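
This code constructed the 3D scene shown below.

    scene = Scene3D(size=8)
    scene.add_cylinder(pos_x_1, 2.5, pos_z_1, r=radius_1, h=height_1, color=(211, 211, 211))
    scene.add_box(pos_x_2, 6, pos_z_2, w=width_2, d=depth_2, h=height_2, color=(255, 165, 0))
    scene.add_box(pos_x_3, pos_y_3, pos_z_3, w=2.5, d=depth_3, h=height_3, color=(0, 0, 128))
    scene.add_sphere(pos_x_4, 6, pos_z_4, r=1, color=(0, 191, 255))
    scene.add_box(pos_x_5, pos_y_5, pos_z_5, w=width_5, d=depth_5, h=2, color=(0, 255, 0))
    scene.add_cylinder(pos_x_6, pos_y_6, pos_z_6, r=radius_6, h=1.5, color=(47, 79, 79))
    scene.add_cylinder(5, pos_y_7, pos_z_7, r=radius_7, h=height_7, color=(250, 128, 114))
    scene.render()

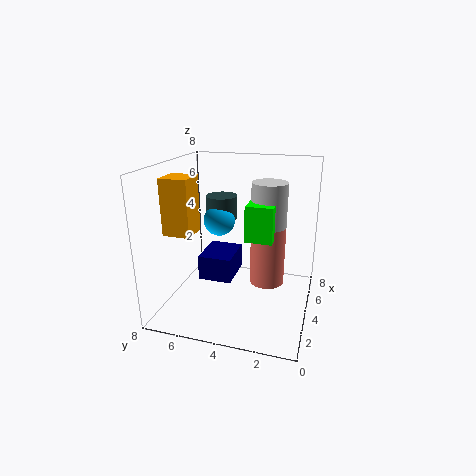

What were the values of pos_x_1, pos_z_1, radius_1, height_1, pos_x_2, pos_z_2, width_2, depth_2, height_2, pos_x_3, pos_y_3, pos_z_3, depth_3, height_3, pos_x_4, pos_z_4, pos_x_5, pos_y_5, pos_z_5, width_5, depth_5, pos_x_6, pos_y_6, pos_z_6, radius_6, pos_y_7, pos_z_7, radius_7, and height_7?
pos_x_1 = 5; pos_z_1 = 4.5; radius_1 = 1; height_1 = 2.5; pos_x_2 = 2; pos_z_2 = 4.5; width_2 = 1.5; depth_2 = 1.5; height_2 = 3; pos_x_3 = 4; pos_y_3 = 4.5; pos_z_3 = 1; depth_3 = 2; height_3 = 1.5; pos_x_4 = 6.5; pos_z_4 = 4; pos_x_5 = 3.5; pos_y_5 = 2; pos_z_5 = 4; width_5 = 2; depth_5 = 1.5; pos_x_6 = 7; pos_y_6 = 6; pos_z_6 = 4; radius_6 = 1; pos_y_7 = 2.5; pos_z_7 = 1; radius_7 = 1; height_7 = 3.5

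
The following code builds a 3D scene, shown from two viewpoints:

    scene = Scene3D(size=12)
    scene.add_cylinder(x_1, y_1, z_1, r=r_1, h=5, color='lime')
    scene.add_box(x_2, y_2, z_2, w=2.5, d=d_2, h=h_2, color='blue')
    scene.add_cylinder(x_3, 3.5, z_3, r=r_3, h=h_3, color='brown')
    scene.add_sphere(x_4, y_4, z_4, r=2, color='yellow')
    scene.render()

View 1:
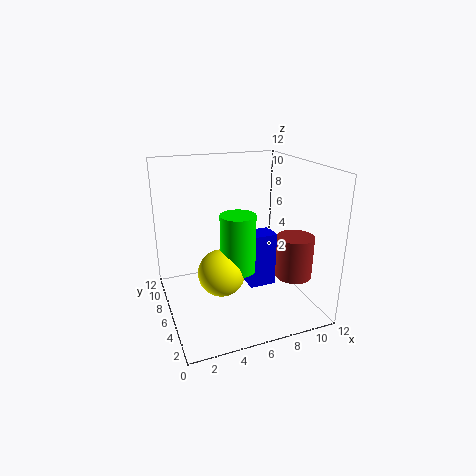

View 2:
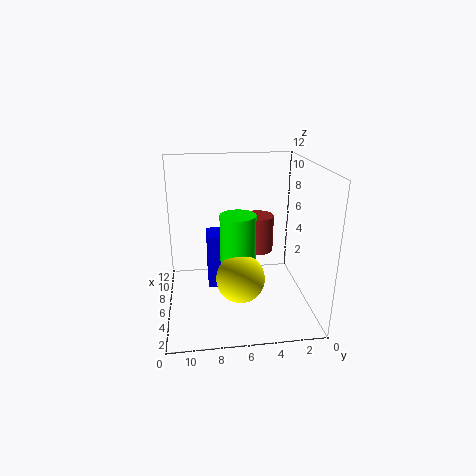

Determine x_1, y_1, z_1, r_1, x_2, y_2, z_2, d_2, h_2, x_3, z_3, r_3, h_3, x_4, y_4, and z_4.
x_1 = 6; y_1 = 6; z_1 = 3; r_1 = 1.5; x_2 = 7.5; y_2 = 6.5; z_2 = 0.5; d_2 = 2; h_2 = 5; x_3 = 10; z_3 = 3; r_3 = 1.5; h_3 = 3.5; x_4 = 4.5; y_4 = 6; z_4 = 3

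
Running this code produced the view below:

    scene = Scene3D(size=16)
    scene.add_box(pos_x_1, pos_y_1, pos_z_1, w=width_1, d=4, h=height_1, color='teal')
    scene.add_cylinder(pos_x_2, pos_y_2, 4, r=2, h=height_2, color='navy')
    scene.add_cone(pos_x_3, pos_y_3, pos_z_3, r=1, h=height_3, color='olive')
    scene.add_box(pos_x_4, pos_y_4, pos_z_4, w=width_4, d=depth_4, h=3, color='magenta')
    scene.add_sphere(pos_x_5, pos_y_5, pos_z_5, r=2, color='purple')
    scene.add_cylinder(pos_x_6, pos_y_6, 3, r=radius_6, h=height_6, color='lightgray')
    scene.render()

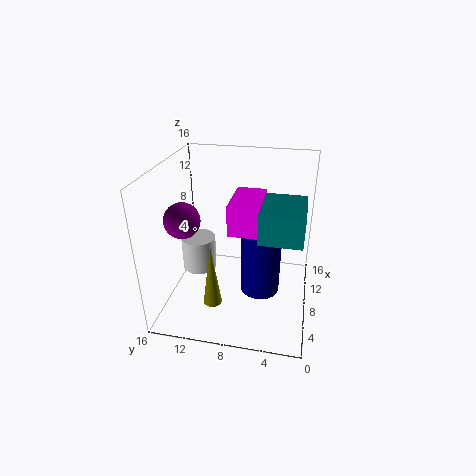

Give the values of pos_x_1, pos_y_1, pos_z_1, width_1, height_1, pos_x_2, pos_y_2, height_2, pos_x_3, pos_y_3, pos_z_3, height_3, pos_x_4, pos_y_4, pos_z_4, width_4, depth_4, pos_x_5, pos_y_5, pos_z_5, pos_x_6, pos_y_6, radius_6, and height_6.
pos_x_1 = 2, pos_y_1 = 1, pos_z_1 = 11, width_1 = 5, height_1 = 3, pos_x_2 = 5, pos_y_2 = 5, height_2 = 7, pos_x_3 = 4, pos_y_3 = 10, pos_z_3 = 2, height_3 = 7, pos_x_4 = 3, pos_y_4 = 5, pos_z_4 = 11, width_4 = 5, depth_4 = 3, pos_x_5 = 7, pos_y_5 = 14, pos_z_5 = 10, pos_x_6 = 9, pos_y_6 = 13, radius_6 = 2, height_6 = 4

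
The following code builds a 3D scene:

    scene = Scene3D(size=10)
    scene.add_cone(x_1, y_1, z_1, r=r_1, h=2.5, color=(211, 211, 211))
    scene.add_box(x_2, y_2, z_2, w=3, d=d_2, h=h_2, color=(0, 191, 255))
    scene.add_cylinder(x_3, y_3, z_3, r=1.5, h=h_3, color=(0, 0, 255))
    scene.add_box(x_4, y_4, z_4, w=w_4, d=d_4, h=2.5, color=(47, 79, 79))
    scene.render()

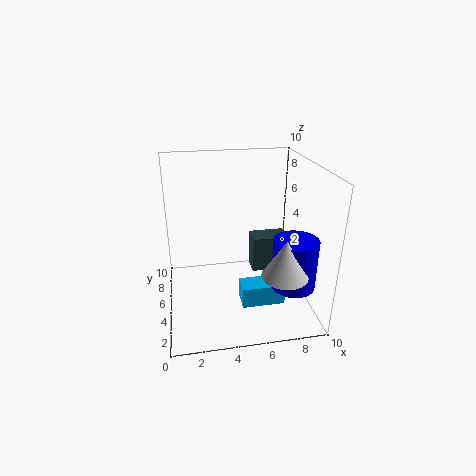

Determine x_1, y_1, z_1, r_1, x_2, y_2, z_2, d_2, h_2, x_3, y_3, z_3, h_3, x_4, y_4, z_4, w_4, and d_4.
x_1 = 7.5; y_1 = 2; z_1 = 3.5; r_1 = 1.5; x_2 = 5; y_2 = 3; z_2 = 0.5; d_2 = 1.5; h_2 = 1.5; x_3 = 8.5; y_3 = 3; z_3 = 2; h_3 = 3.5; x_4 = 6; y_4 = 4.5; z_4 = 2.5; w_4 = 2.5; d_4 = 1.5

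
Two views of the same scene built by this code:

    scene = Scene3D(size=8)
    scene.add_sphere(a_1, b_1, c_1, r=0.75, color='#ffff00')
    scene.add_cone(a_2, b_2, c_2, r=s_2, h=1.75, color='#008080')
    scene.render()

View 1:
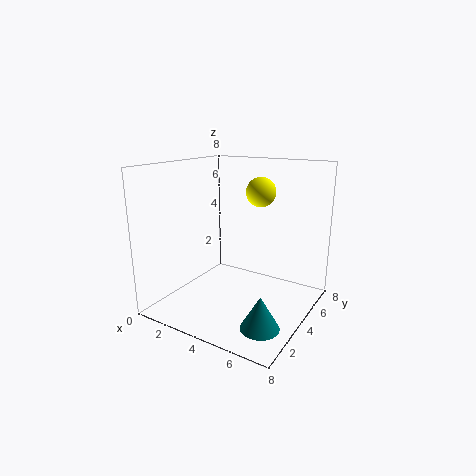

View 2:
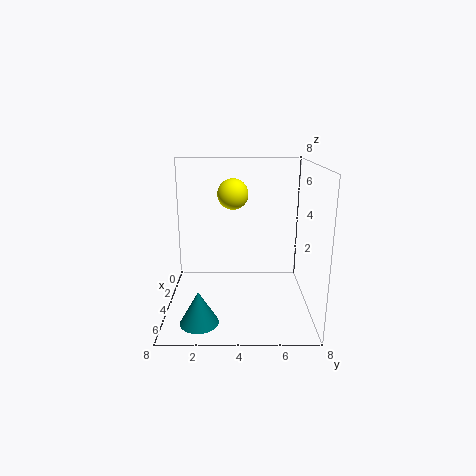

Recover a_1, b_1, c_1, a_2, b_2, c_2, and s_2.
a_1 = 5.5, b_1 = 3.75, c_1 = 6.75, a_2 = 6.5, b_2 = 2, c_2 = 0.25, s_2 = 1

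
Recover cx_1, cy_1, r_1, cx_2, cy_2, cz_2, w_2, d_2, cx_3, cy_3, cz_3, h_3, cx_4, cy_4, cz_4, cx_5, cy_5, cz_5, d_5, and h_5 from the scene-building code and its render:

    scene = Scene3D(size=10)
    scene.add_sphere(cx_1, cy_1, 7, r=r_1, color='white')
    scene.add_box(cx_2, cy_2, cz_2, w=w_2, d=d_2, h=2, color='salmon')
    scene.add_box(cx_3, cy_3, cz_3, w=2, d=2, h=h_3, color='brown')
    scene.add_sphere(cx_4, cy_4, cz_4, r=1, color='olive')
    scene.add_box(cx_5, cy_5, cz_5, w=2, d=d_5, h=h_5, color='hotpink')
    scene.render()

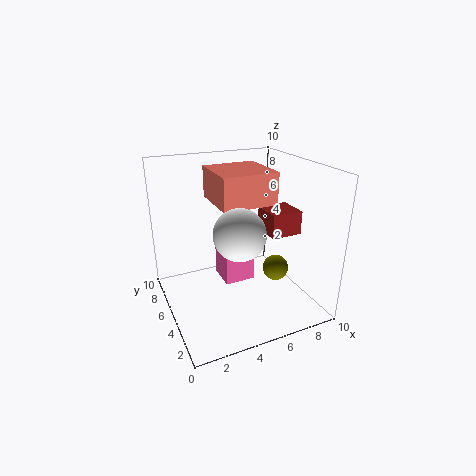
cx_1 = 3.5
cy_1 = 1.5
r_1 = 1.5
cx_2 = 3
cy_2 = 2.5
cz_2 = 8
w_2 = 3.5
d_2 = 3.5
cx_3 = 6
cy_3 = 2
cz_3 = 6
h_3 = 1.5
cx_4 = 8.5
cy_4 = 5.5
cz_4 = 1.5
cx_5 = 3.5
cy_5 = 3.5
cz_5 = 2.5
d_5 = 2
h_5 = 3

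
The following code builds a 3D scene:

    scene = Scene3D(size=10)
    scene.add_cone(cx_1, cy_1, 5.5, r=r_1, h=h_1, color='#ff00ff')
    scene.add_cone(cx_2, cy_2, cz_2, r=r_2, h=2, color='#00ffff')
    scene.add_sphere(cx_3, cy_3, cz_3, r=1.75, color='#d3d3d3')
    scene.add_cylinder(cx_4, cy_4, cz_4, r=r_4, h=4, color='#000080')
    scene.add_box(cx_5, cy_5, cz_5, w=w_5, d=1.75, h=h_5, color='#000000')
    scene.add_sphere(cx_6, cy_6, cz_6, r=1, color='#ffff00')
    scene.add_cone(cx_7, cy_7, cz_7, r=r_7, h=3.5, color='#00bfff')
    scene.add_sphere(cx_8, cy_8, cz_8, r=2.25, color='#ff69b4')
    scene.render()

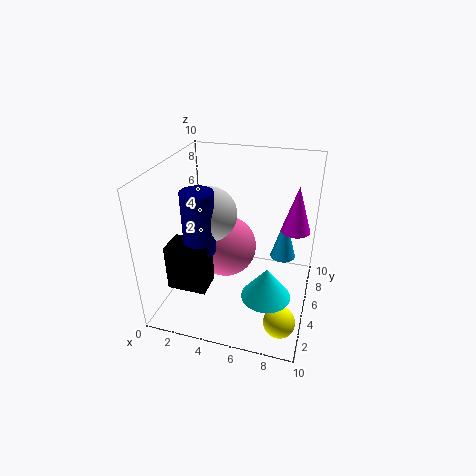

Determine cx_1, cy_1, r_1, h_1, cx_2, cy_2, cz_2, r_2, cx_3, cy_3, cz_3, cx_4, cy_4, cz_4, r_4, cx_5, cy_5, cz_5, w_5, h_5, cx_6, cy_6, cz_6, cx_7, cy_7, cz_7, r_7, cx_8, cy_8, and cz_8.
cx_1 = 8.75
cy_1 = 6.25
r_1 = 1
h_1 = 3.25
cx_2 = 7.75
cy_2 = 1.75
cz_2 = 3.25
r_2 = 1.5
cx_3 = 3.5
cy_3 = 3.75
cz_3 = 7.25
cx_4 = 3.25
cy_4 = 2.5
cz_4 = 5.25
r_4 = 1
cx_5 = 1.5
cy_5 = 1
cz_5 = 3
w_5 = 2.5
h_5 = 3
cx_6 = 8.75
cy_6 = 1.5
cz_6 = 1.5
cx_7 = 7.75
cy_7 = 8.5
cz_7 = 1.75
r_7 = 1
cx_8 = 3.75
cy_8 = 6
cz_8 = 3.5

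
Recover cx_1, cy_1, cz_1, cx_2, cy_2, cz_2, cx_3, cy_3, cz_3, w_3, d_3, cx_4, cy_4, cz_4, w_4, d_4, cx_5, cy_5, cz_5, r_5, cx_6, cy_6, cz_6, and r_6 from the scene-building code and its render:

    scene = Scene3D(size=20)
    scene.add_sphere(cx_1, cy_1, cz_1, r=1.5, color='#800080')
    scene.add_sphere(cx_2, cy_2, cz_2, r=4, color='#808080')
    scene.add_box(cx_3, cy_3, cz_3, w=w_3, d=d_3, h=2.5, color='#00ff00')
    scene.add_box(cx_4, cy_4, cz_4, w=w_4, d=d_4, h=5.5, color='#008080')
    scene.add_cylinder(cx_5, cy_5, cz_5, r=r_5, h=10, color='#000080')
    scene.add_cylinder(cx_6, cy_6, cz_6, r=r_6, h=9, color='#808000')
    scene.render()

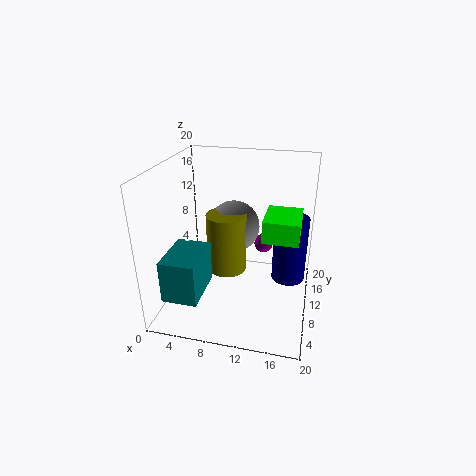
cx_1 = 12.5; cy_1 = 17.5; cz_1 = 5.5; cx_2 = 8; cy_2 = 15.5; cz_2 = 9; cx_3 = 14.5; cy_3 = 2; cz_3 = 14; w_3 = 4; d_3 = 5; cx_4 = 2.5; cy_4 = 0.5; cz_4 = 5; w_4 = 4.5; d_4 = 6.5; cx_5 = 17; cy_5 = 14; cz_5 = 2; r_5 = 2.5; cx_6 = 7.5; cy_6 = 13; cz_6 = 3; r_6 = 3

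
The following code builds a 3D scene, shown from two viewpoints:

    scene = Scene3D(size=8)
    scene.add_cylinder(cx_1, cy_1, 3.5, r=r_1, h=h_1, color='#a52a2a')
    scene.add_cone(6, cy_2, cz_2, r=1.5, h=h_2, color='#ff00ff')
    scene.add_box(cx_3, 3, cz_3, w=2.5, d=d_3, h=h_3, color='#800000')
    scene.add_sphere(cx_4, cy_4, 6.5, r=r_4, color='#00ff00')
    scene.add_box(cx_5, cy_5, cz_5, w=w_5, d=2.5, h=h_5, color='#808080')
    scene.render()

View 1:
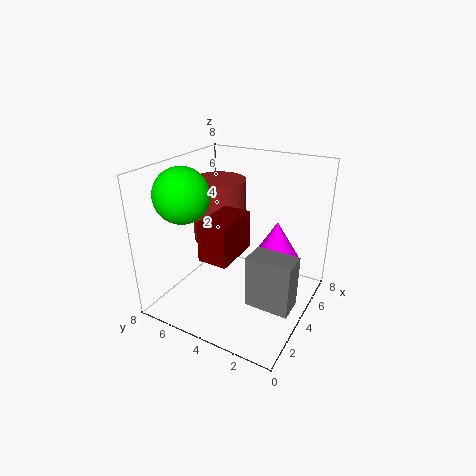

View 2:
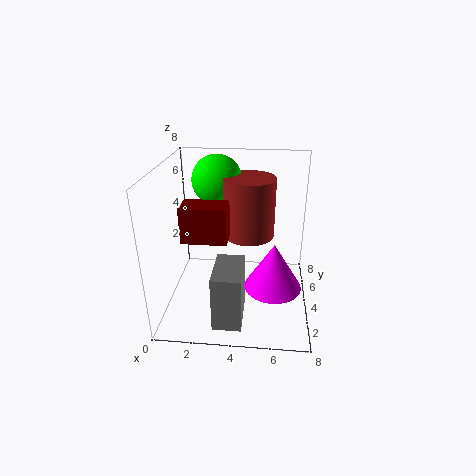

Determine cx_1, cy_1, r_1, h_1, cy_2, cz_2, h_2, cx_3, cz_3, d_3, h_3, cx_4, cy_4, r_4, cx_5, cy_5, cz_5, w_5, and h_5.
cx_1 = 4.5
cy_1 = 5.5
r_1 = 1.5
h_1 = 3.5
cy_2 = 2.5
cz_2 = 2
h_2 = 2.5
cx_3 = 1
cz_3 = 4
d_3 = 1.5
h_3 = 2
cx_4 = 2.5
cy_4 = 6.5
r_4 = 1.5
cx_5 = 3
cy_5 = 0.5
cz_5 = 0.5
w_5 = 1.5
h_5 = 3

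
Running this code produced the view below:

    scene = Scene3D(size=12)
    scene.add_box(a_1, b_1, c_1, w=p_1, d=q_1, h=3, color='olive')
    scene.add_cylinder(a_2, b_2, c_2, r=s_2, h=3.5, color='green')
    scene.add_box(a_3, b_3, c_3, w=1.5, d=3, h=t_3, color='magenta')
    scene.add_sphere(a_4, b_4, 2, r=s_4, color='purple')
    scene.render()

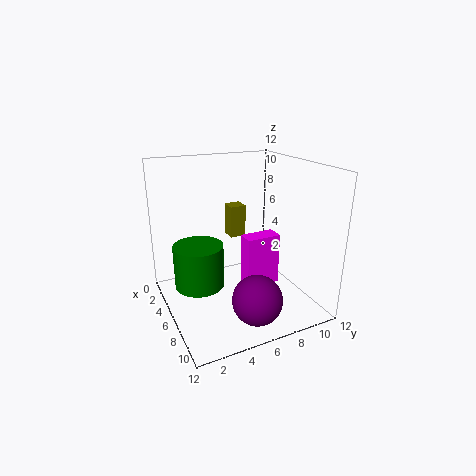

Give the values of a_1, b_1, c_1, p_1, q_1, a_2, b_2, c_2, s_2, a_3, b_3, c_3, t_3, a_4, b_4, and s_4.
a_1 = 1; b_1 = 7; c_1 = 4.5; p_1 = 1.5; q_1 = 1.5; a_2 = 6; b_2 = 2.5; c_2 = 2.5; s_2 = 2; a_3 = 5.5; b_3 = 6.5; c_3 = 1.5; t_3 = 4.5; a_4 = 9.5; b_4 = 6; s_4 = 2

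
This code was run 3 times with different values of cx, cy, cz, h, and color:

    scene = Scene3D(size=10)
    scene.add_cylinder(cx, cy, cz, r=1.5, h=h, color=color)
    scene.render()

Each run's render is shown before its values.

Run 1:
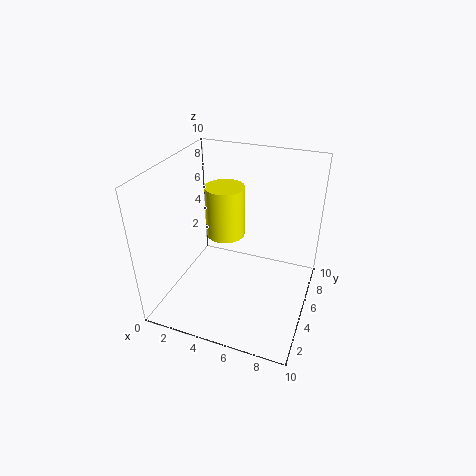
cx = 3, cy = 7.5, cz = 3.5, h = 4, color = 'yellow'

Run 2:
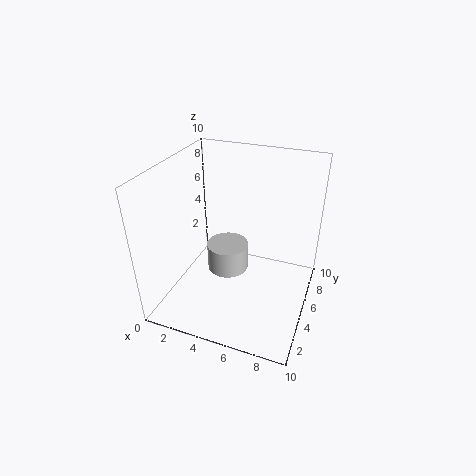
cx = 4, cy = 5.5, cz = 2, h = 2, color = 'lightgray'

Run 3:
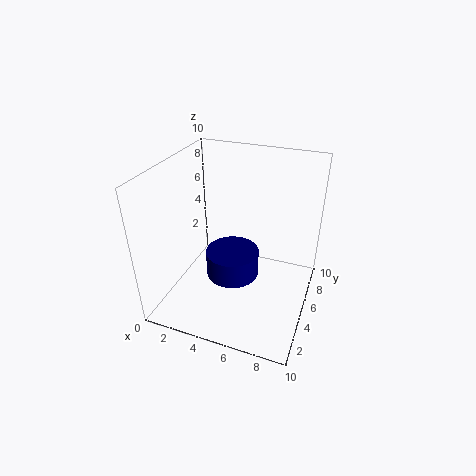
cx = 6, cy = 1.5, cz = 5, h = 1.5, color = 'navy'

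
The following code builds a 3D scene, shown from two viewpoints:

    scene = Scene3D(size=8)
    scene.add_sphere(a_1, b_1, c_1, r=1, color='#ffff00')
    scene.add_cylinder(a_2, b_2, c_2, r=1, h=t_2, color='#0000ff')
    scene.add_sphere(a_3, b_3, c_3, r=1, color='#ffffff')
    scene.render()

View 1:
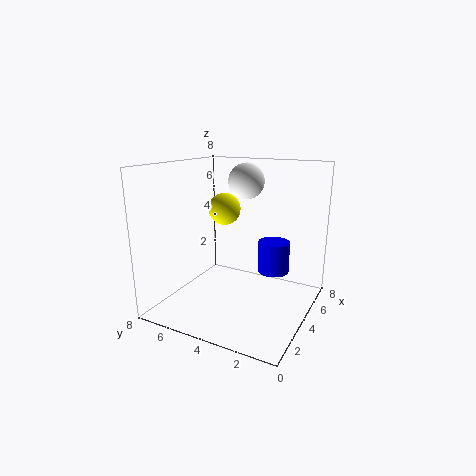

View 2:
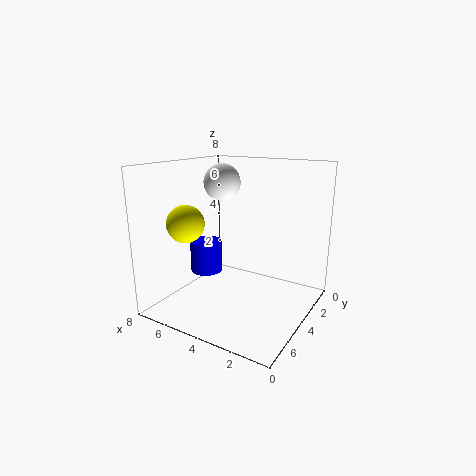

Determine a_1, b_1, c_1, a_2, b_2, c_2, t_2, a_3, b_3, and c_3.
a_1 = 6
b_1 = 6
c_1 = 5
a_2 = 7
b_2 = 3
c_2 = 1
t_2 = 2
a_3 = 5
b_3 = 4
c_3 = 7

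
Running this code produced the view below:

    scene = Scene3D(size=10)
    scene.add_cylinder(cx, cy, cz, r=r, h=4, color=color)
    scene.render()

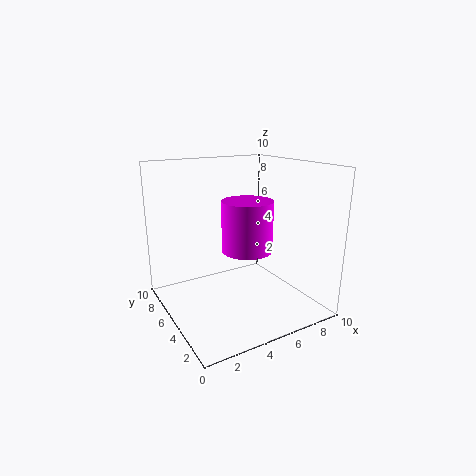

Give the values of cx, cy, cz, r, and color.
cx = 7; cy = 7; cz = 3; r = 2; color = 'magenta'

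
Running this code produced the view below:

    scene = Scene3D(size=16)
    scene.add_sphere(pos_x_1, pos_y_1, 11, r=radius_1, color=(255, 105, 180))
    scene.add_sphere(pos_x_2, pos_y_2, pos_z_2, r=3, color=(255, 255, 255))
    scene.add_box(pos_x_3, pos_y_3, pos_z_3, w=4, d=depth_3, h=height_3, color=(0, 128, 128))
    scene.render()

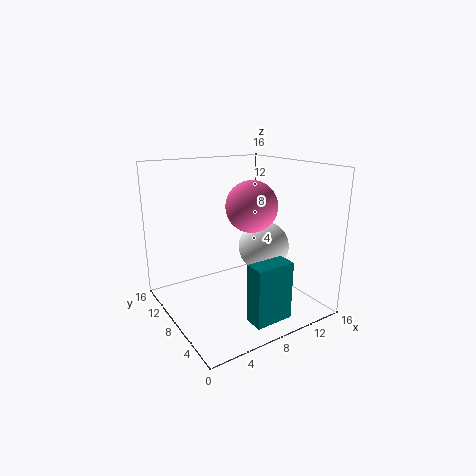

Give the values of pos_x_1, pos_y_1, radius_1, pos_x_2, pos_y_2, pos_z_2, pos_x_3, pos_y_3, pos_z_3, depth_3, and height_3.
pos_x_1 = 10.5, pos_y_1 = 9, radius_1 = 3, pos_x_2 = 12, pos_y_2 = 8.5, pos_z_2 = 6, pos_x_3 = 5.5, pos_y_3 = 0.5, pos_z_3 = 1.5, depth_3 = 2, height_3 = 6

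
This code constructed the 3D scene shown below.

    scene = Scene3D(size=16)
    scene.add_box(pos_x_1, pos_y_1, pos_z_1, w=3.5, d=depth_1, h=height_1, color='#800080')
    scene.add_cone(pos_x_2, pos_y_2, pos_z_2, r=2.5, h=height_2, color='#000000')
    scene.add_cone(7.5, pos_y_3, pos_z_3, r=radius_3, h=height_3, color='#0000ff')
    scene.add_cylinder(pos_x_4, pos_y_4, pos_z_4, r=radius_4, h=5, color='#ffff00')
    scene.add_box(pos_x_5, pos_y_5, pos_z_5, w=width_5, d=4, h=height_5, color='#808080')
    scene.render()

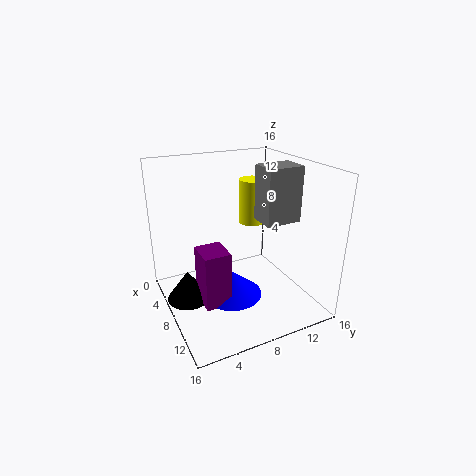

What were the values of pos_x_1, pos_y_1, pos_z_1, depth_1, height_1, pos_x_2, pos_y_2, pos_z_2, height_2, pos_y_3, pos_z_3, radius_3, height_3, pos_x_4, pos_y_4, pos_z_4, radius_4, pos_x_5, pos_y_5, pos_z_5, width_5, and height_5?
pos_x_1 = 6
pos_y_1 = 3.5
pos_z_1 = 0.5
depth_1 = 3
height_1 = 6.5
pos_x_2 = 6
pos_y_2 = 2.5
pos_z_2 = 0.5
height_2 = 3.5
pos_y_3 = 7.5
pos_z_3 = 0.5
radius_3 = 3.5
height_3 = 3
pos_x_4 = 6.5
pos_y_4 = 10.5
pos_z_4 = 9
radius_4 = 1.5
pos_x_5 = 8
pos_y_5 = 10
pos_z_5 = 10
width_5 = 3
height_5 = 6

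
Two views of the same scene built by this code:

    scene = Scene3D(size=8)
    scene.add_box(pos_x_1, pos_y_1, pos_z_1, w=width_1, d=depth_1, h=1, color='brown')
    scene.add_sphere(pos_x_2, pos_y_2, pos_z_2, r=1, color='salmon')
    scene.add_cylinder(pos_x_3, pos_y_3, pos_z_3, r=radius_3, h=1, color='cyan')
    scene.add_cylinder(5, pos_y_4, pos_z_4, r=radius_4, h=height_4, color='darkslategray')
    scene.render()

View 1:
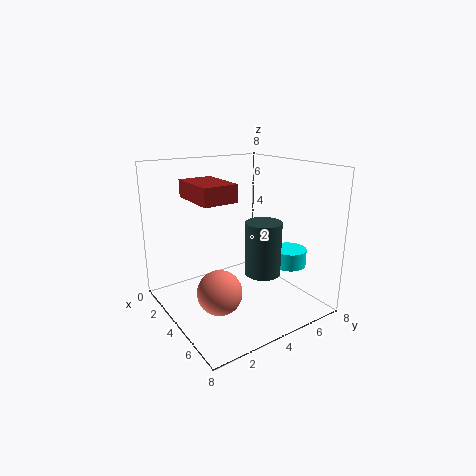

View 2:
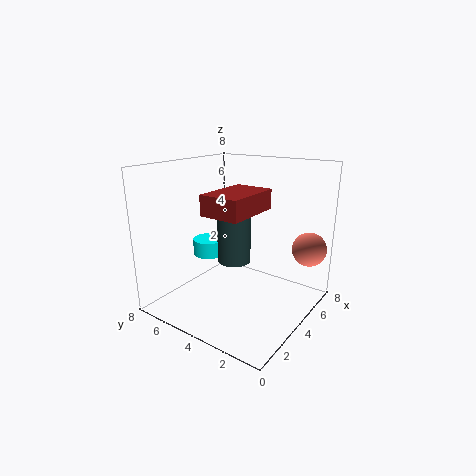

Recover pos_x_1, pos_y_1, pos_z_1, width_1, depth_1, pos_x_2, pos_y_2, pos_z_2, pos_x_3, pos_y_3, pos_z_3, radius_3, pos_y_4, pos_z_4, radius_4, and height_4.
pos_x_1 = 1
pos_y_1 = 2
pos_z_1 = 6
width_1 = 3
depth_1 = 2
pos_x_2 = 7
pos_y_2 = 1
pos_z_2 = 3
pos_x_3 = 5
pos_y_3 = 7
pos_z_3 = 2
radius_3 = 1
pos_y_4 = 5
pos_z_4 = 2
radius_4 = 1
height_4 = 3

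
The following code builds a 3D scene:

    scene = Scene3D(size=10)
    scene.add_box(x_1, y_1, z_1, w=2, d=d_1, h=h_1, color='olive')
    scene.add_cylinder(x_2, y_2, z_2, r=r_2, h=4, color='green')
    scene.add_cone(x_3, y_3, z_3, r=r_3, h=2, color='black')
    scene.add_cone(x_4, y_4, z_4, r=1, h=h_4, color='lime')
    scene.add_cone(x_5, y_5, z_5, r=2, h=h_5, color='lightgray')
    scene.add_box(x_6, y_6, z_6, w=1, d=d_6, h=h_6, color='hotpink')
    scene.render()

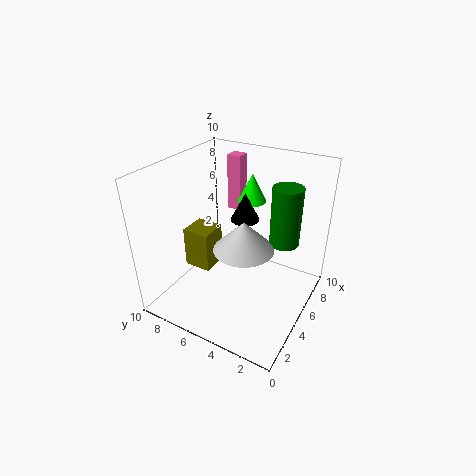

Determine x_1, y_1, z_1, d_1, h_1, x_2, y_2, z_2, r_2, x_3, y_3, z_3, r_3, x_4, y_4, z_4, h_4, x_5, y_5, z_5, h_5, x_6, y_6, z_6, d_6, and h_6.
x_1 = 4
y_1 = 7
z_1 = 2
d_1 = 2
h_1 = 3
x_2 = 6
y_2 = 2
z_2 = 5
r_2 = 1
x_3 = 6
y_3 = 5
z_3 = 6
r_3 = 1
x_4 = 7
y_4 = 5
z_4 = 7
h_4 = 2
x_5 = 4
y_5 = 4
z_5 = 5
h_5 = 2
x_6 = 7
y_6 = 6
z_6 = 6
d_6 = 1
h_6 = 4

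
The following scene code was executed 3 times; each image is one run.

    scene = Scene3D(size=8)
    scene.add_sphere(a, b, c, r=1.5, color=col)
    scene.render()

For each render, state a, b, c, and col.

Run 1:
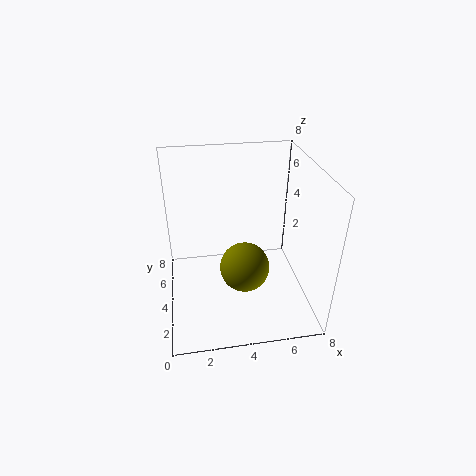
a = 4.5
b = 4.5
c = 1.5
col = 'olive'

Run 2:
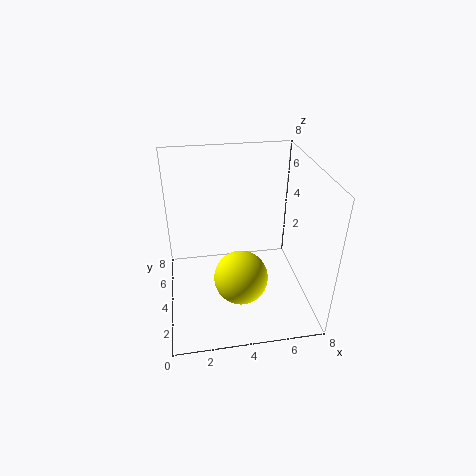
a = 4
b = 3
c = 2
col = 'yellow'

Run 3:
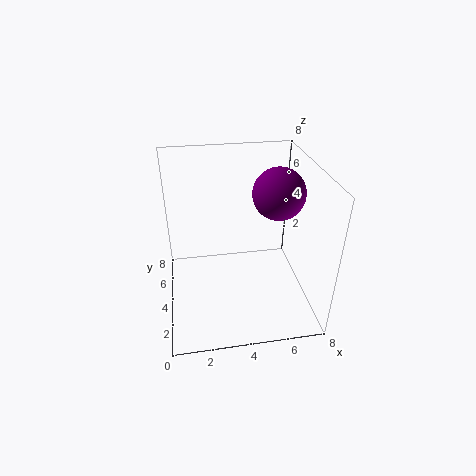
a = 6.5
b = 5
c = 6
col = 'purple'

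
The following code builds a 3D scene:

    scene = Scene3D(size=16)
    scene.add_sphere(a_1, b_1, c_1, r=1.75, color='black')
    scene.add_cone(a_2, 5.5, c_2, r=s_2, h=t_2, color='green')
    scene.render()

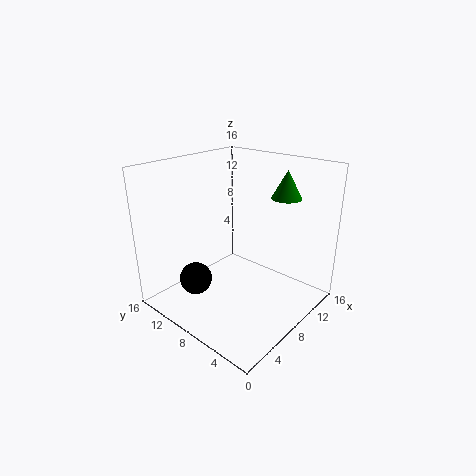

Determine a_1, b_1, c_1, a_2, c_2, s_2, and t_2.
a_1 = 3.5
b_1 = 10.25
c_1 = 4
a_2 = 13.5
c_2 = 11.75
s_2 = 1.75
t_2 = 3.25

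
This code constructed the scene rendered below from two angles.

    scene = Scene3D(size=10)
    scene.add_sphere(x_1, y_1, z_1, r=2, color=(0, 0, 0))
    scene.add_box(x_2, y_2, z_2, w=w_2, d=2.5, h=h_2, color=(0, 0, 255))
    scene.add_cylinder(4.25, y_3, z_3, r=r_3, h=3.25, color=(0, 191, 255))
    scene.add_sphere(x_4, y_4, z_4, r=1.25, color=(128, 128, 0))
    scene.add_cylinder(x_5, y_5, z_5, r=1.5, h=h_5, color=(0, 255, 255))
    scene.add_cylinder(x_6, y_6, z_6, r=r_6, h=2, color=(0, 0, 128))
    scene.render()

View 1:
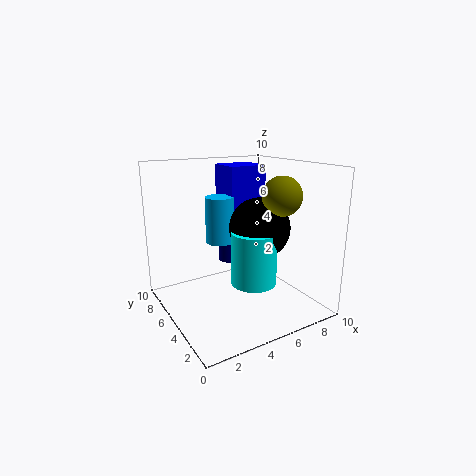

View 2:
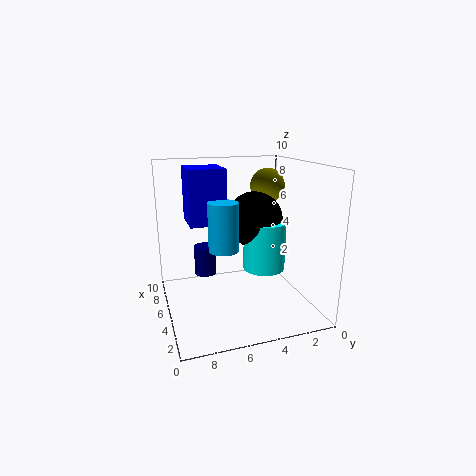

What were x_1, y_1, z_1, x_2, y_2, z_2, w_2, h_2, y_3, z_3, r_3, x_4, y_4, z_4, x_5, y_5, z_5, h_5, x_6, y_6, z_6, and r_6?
x_1 = 5.75
y_1 = 3.5
z_1 = 6
x_2 = 5
y_2 = 5.75
z_2 = 6
w_2 = 2.75
h_2 = 3.75
y_3 = 6.25
z_3 = 4.5
r_3 = 1
x_4 = 6.5
y_4 = 2.25
z_4 = 8.25
x_5 = 5
y_5 = 3
z_5 = 2.5
h_5 = 3.5
x_6 = 5.5
y_6 = 7.25
z_6 = 2.5
r_6 = 0.75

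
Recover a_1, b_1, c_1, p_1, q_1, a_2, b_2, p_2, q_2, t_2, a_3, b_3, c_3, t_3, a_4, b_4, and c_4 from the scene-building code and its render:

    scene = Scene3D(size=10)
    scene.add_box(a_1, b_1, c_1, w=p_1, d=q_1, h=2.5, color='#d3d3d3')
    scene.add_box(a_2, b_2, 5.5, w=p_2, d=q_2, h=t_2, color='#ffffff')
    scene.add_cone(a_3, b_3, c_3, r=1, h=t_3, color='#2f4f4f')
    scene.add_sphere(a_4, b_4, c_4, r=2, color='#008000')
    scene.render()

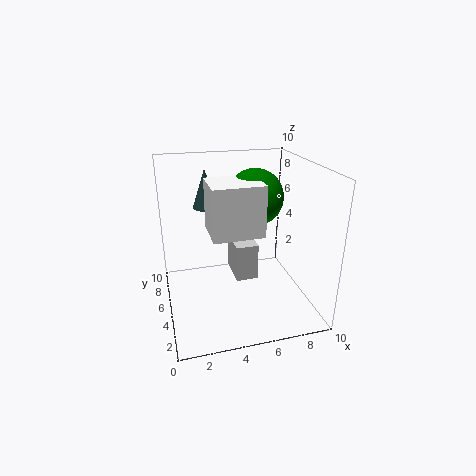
a_1 = 4.5; b_1 = 3.5; c_1 = 2.5; p_1 = 1.5; q_1 = 2.5; a_2 = 3; b_2 = 3.5; p_2 = 3.5; q_2 = 3; t_2 = 3.5; a_3 = 3.5; b_3 = 9; c_3 = 6; t_3 = 3; a_4 = 6.5; b_4 = 6; c_4 = 7.5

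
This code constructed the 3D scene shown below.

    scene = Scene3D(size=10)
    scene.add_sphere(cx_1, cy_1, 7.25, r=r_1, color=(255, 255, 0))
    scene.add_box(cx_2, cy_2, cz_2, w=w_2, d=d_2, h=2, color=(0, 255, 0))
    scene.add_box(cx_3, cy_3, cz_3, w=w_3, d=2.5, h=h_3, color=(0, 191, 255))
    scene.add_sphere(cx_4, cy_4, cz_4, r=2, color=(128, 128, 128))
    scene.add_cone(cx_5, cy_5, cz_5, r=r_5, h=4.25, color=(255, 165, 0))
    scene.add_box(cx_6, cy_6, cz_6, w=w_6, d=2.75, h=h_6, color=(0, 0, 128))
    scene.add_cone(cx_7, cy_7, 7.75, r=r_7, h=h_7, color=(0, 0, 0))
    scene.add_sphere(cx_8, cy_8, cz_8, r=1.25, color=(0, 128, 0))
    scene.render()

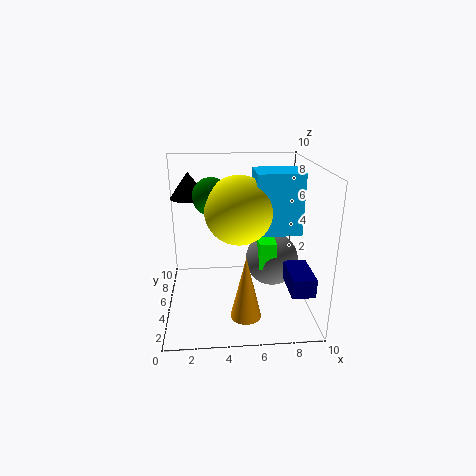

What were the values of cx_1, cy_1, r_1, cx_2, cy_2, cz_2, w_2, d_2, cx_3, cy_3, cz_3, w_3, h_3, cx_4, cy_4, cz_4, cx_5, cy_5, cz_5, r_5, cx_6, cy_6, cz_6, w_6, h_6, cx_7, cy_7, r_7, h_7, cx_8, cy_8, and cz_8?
cx_1 = 5; cy_1 = 4.25; r_1 = 2.25; cx_2 = 6.5; cy_2 = 4.75; cz_2 = 2.5; w_2 = 1.25; d_2 = 2; cx_3 = 6; cy_3 = 3.25; cz_3 = 5.75; w_3 = 3; h_3 = 4; cx_4 = 7.75; cy_4 = 6.5; cz_4 = 2.5; cx_5 = 5.25; cy_5 = 2; cz_5 = 0.75; r_5 = 1; cx_6 = 8; cy_6 = 1; cz_6 = 2.5; w_6 = 1.5; h_6 = 1.25; cx_7 = 1.75; cy_7 = 5.75; r_7 = 1.25; h_7 = 1.75; cx_8 = 3.25; cy_8 = 5; cz_8 = 8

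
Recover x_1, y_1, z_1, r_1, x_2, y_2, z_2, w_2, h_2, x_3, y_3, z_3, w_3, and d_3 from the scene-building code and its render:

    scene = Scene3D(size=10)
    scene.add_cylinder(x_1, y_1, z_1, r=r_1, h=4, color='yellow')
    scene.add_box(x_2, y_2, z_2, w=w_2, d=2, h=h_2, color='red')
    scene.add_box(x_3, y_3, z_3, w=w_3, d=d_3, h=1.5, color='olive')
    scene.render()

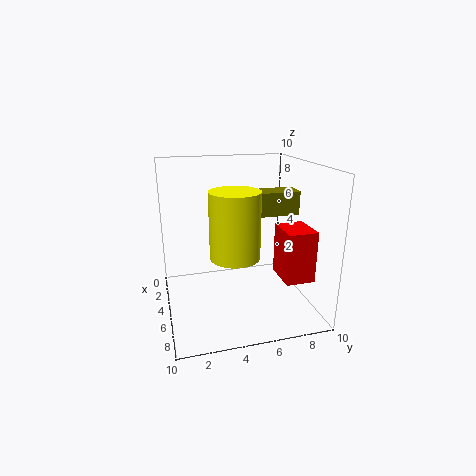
x_1 = 8, y_1 = 4, z_1 = 5, r_1 = 1.5, x_2 = 5.5, y_2 = 7.5, z_2 = 2.5, w_2 = 2.5, h_2 = 3.5, x_3 = 5.5, y_3 = 5.5, z_3 = 7, w_3 = 1.5, d_3 = 3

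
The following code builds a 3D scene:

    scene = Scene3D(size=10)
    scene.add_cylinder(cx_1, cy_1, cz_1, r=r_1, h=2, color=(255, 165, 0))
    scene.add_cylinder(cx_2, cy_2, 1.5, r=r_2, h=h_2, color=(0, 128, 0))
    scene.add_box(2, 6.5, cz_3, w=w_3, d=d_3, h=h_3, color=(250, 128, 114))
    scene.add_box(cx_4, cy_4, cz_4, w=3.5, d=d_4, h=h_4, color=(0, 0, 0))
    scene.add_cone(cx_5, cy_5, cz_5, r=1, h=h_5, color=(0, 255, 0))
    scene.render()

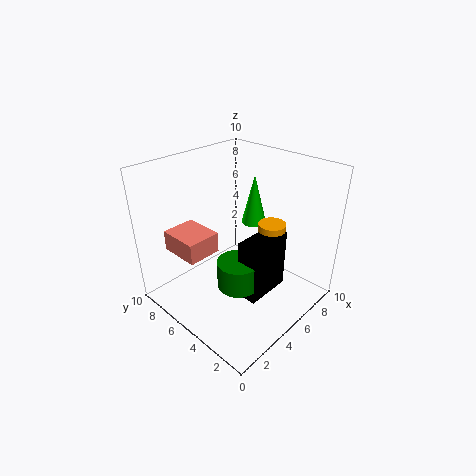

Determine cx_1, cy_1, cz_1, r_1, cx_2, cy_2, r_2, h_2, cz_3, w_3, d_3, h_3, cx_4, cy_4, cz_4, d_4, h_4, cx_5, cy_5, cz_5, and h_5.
cx_1 = 7.5
cy_1 = 4
cz_1 = 3.5
r_1 = 1
cx_2 = 4.5
cy_2 = 4.5
r_2 = 1.5
h_2 = 2
cz_3 = 3.5
w_3 = 2.5
d_3 = 3
h_3 = 1.5
cx_4 = 4.5
cy_4 = 3
cz_4 = 0.5
d_4 = 1.5
h_4 = 4.5
cx_5 = 9
cy_5 = 7
cz_5 = 4
h_5 = 4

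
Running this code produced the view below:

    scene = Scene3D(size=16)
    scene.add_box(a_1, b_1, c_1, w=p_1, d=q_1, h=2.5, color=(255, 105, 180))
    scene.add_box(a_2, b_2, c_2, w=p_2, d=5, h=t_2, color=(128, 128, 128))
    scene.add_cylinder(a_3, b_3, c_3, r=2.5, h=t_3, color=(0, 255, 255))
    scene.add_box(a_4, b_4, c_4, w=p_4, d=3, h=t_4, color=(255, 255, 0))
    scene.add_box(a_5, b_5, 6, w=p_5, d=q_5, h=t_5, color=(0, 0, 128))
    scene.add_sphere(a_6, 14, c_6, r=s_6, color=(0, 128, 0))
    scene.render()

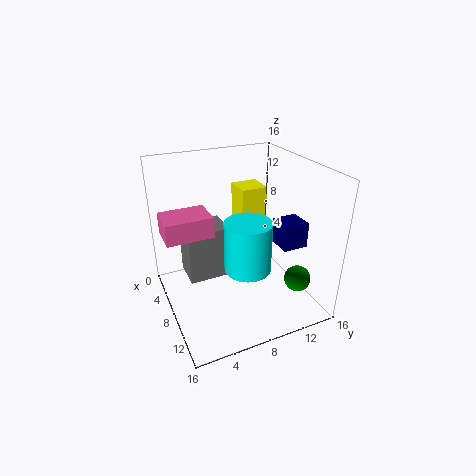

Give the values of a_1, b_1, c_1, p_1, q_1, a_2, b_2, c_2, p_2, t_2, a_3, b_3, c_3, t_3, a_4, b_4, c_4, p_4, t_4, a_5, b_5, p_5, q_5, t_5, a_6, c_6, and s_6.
a_1 = 2, b_1 = 0.5, c_1 = 7.5, p_1 = 4, q_1 = 5.5, a_2 = 1.5, b_2 = 3, c_2 = 1.5, p_2 = 4, t_2 = 6.5, a_3 = 10.5, b_3 = 8, c_3 = 5.5, t_3 = 5.5, a_4 = 4, b_4 = 9, c_4 = 6.5, p_4 = 3, t_4 = 6.5, a_5 = 7, b_5 = 13, p_5 = 3, q_5 = 3, t_5 = 3, a_6 = 11.5, c_6 = 3, s_6 = 1.5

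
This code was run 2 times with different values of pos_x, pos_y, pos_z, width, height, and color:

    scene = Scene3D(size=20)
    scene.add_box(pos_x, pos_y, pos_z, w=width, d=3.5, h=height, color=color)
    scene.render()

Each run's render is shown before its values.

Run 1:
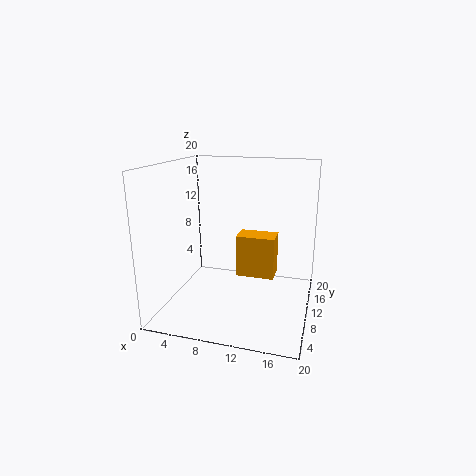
pos_x = 9.5; pos_y = 10.5; pos_z = 4; width = 5.5; height = 6; color = 'orange'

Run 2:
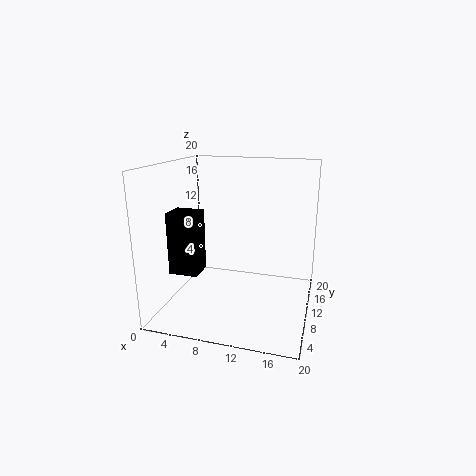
pos_x = 1.5; pos_y = 5.5; pos_z = 5.5; width = 4; height = 8.5; color = 'black'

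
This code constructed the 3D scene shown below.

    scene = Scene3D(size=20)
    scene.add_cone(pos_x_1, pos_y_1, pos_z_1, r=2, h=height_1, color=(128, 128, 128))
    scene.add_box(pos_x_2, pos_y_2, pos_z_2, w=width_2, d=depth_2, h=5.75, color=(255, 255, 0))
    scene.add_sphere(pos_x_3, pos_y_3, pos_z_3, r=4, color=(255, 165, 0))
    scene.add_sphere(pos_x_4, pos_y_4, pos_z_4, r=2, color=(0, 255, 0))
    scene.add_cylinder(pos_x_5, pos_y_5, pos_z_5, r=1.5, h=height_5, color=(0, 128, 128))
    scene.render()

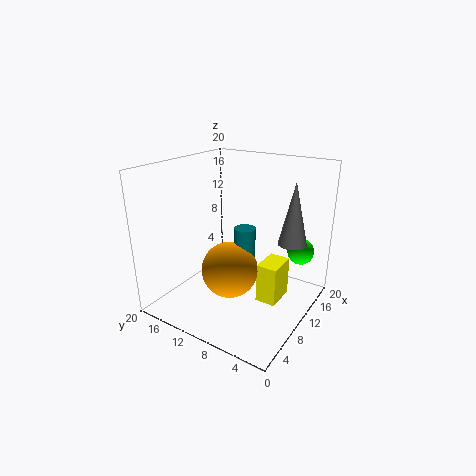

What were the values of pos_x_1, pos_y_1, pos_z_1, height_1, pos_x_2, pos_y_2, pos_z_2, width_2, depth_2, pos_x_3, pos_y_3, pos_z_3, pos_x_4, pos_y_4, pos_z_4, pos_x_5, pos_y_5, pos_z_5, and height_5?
pos_x_1 = 13.75
pos_y_1 = 3.5
pos_z_1 = 9.25
height_1 = 8.75
pos_x_2 = 10.5
pos_y_2 = 4.25
pos_z_2 = 0.5
width_2 = 4.5
depth_2 = 3
pos_x_3 = 9
pos_y_3 = 10.75
pos_z_3 = 5.25
pos_x_4 = 18
pos_y_4 = 3.75
pos_z_4 = 6.25
pos_x_5 = 11
pos_y_5 = 9.5
pos_z_5 = 5.75
height_5 = 5.5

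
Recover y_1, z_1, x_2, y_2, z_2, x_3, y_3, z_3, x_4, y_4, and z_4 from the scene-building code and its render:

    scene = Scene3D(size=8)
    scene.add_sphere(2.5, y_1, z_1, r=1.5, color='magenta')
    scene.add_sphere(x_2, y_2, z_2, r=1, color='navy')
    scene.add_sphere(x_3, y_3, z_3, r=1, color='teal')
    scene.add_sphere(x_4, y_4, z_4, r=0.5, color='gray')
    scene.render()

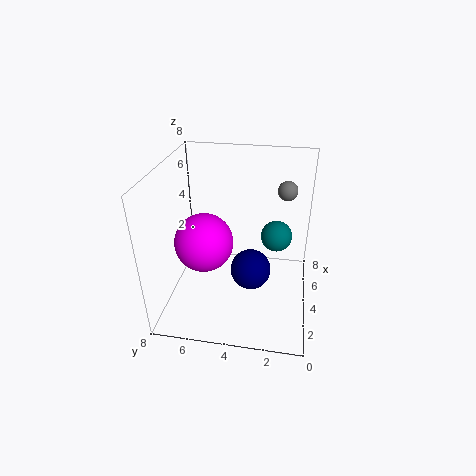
y_1 = 5.5, z_1 = 4.5, x_2 = 2, y_2 = 3, z_2 = 3.5, x_3 = 7, y_3 = 2, z_3 = 2.5, x_4 = 4, y_4 = 1.5, z_4 = 7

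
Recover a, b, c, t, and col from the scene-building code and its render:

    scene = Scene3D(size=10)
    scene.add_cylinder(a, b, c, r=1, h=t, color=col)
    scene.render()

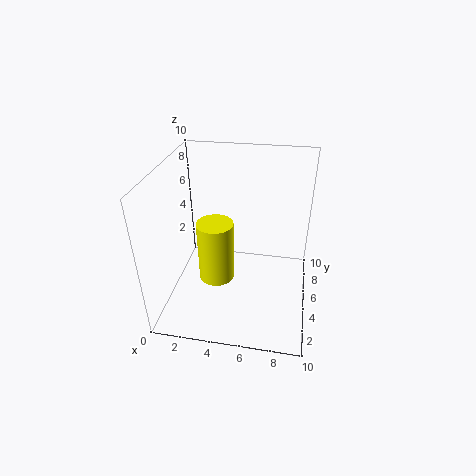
a = 4.5; b = 1; c = 5; t = 3.5; col = 'yellow'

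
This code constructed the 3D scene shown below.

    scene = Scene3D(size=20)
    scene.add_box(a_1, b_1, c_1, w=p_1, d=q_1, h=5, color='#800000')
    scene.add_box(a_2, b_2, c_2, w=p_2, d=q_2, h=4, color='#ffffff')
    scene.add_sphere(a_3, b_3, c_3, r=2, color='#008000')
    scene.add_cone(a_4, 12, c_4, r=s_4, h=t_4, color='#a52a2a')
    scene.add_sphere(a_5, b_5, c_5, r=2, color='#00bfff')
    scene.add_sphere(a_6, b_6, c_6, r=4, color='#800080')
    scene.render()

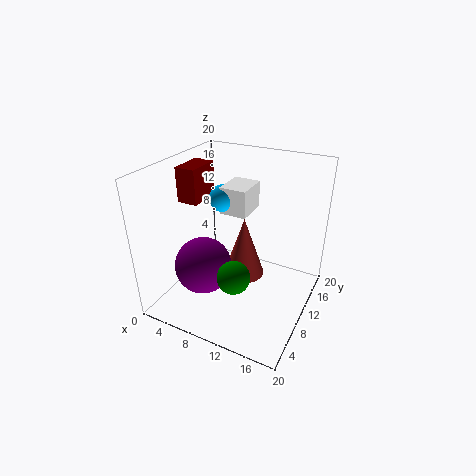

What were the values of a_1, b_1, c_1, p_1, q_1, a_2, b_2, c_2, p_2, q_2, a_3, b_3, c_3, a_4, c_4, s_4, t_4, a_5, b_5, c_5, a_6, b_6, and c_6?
a_1 = 1; b_1 = 9; c_1 = 14; p_1 = 3; q_1 = 5; a_2 = 6; b_2 = 12; c_2 = 12; p_2 = 4; q_2 = 5; a_3 = 13; b_3 = 3; c_3 = 9; a_4 = 10; c_4 = 3; s_4 = 3; t_4 = 9; a_5 = 6; b_5 = 13; c_5 = 14; a_6 = 6; b_6 = 7; c_6 = 6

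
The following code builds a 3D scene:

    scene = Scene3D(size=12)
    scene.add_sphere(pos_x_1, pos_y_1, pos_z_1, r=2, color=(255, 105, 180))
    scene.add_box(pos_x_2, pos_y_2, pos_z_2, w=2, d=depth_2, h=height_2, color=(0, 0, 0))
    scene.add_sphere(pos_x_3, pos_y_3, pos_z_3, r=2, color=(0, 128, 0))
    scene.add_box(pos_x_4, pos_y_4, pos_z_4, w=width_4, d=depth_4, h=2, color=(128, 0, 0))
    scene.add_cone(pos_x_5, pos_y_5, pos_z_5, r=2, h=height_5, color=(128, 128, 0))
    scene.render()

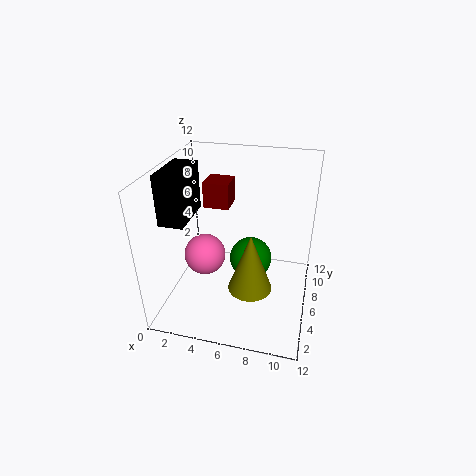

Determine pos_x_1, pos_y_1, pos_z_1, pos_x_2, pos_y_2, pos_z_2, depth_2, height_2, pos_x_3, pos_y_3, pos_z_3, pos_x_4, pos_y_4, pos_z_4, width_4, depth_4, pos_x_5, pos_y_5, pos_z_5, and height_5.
pos_x_1 = 2; pos_y_1 = 8.5; pos_z_1 = 2; pos_x_2 = 0.5; pos_y_2 = 3; pos_z_2 = 8; depth_2 = 4; height_2 = 4; pos_x_3 = 6.5; pos_y_3 = 9; pos_z_3 = 2; pos_x_4 = 3.5; pos_y_4 = 5; pos_z_4 = 9; width_4 = 2; depth_4 = 2; pos_x_5 = 7; pos_y_5 = 6.5; pos_z_5 = 0.5; height_5 = 5.5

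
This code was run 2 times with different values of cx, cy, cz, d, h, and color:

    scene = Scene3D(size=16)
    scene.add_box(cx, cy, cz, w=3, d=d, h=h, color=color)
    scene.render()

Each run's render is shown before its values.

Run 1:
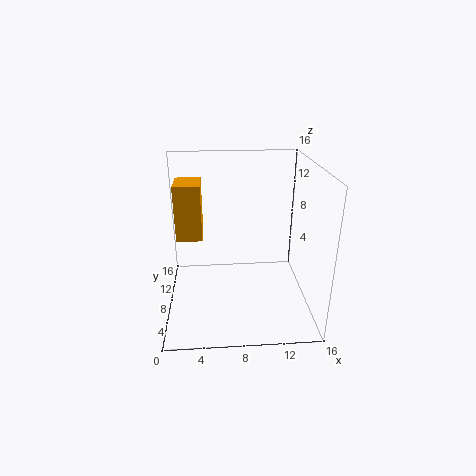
cx = 1, cy = 9.5, cz = 7, d = 4, h = 6.5, color = 'orange'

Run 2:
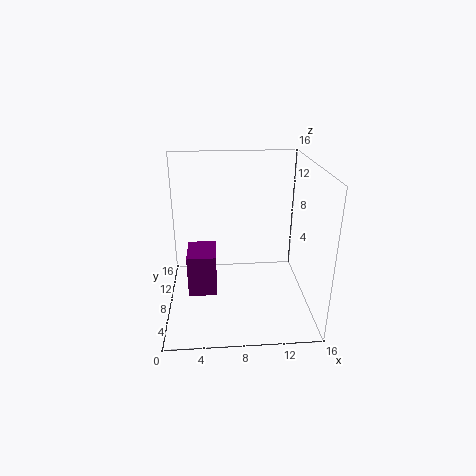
cx = 2.5, cy = 4.5, cz = 3, d = 4, h = 4.5, color = 'purple'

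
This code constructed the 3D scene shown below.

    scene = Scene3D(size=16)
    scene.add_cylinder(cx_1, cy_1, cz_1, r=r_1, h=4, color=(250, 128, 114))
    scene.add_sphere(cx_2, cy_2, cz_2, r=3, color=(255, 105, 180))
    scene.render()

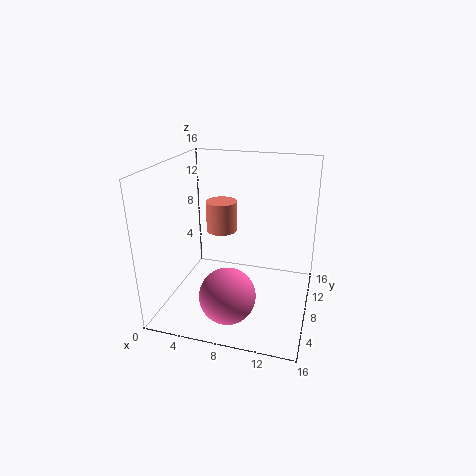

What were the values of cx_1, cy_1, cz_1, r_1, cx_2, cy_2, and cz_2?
cx_1 = 4, cy_1 = 14, cz_1 = 6, r_1 = 2, cx_2 = 8, cy_2 = 4, cz_2 = 3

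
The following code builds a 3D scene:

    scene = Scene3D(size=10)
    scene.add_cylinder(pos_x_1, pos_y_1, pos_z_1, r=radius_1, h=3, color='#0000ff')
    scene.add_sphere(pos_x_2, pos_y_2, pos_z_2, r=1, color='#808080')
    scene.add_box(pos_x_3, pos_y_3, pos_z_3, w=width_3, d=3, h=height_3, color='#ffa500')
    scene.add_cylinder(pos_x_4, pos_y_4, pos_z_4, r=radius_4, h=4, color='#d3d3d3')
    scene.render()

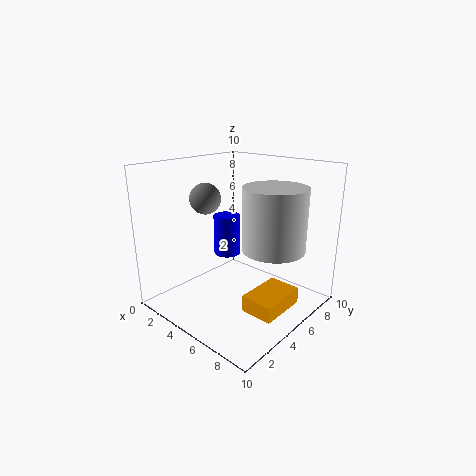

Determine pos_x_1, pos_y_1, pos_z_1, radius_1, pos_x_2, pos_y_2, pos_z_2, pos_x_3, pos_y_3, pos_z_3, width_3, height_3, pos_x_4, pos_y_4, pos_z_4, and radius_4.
pos_x_1 = 3
pos_y_1 = 6
pos_z_1 = 3
radius_1 = 1
pos_x_2 = 4
pos_y_2 = 3
pos_z_2 = 8
pos_x_3 = 8
pos_y_3 = 2
pos_z_3 = 2
width_3 = 2
height_3 = 1
pos_x_4 = 8
pos_y_4 = 5
pos_z_4 = 5
radius_4 = 2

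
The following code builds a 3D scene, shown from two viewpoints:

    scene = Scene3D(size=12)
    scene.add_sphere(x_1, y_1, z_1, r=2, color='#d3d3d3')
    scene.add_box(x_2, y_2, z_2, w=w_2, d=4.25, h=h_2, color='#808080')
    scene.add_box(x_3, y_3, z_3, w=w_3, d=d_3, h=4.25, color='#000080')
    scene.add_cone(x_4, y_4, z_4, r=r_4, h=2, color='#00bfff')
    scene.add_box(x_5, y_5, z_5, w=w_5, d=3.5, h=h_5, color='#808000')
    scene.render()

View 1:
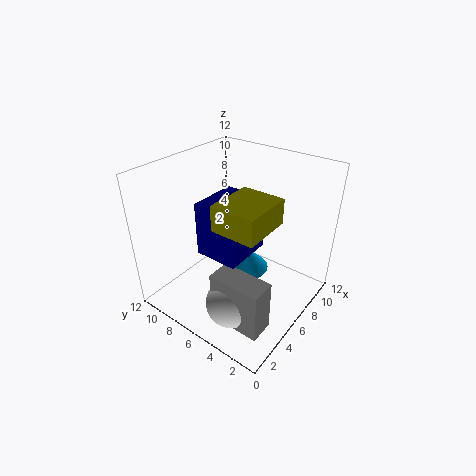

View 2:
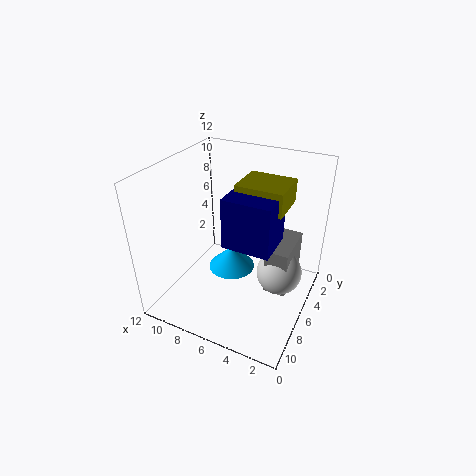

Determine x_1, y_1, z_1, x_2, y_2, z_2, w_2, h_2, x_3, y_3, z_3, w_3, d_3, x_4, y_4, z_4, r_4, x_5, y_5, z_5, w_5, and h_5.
x_1 = 2.75, y_1 = 4.25, z_1 = 2.25, x_2 = 1.75, y_2 = 1.25, z_2 = 0.75, w_2 = 2, h_2 = 4.25, x_3 = 2.75, y_3 = 4, z_3 = 5.75, w_3 = 4, d_3 = 3.5, x_4 = 6.75, y_4 = 5.75, z_4 = 2.75, r_4 = 2, x_5 = 2.5, y_5 = 2.25, z_5 = 8.5, w_5 = 4, h_5 = 2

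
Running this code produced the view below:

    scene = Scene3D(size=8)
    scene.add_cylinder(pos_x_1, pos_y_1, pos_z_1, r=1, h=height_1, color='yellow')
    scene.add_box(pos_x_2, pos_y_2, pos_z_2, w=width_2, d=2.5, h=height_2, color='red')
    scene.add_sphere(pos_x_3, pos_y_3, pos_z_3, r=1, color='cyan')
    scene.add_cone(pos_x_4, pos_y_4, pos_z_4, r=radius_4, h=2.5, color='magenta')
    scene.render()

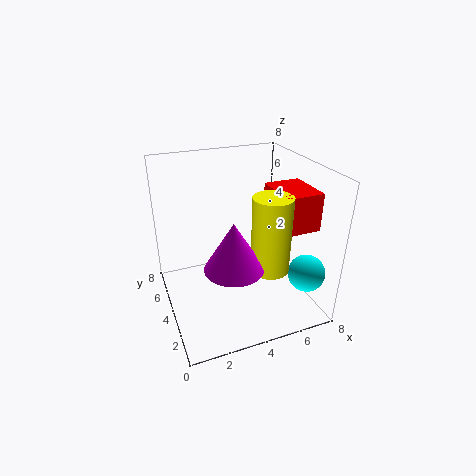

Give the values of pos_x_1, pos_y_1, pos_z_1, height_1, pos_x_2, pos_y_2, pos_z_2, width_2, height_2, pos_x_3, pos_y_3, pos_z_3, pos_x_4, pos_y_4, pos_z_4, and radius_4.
pos_x_1 = 5
pos_y_1 = 2
pos_z_1 = 3
height_1 = 4
pos_x_2 = 5.5
pos_y_2 = 1.5
pos_z_2 = 5
width_2 = 2
height_2 = 2
pos_x_3 = 7
pos_y_3 = 1.5
pos_z_3 = 2.5
pos_x_4 = 3
pos_y_4 = 2
pos_z_4 = 3.5
radius_4 = 1.5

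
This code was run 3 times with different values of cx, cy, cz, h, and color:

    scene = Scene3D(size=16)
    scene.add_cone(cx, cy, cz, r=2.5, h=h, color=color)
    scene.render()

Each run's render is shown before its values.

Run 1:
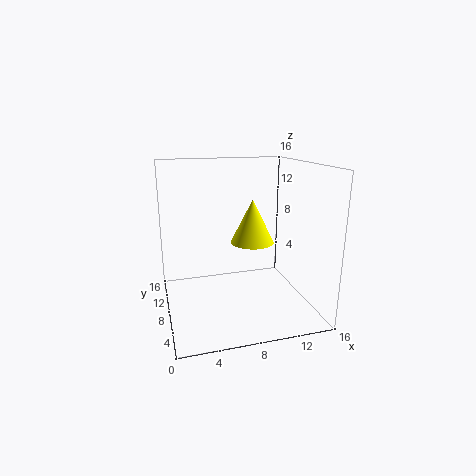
cx = 10
cy = 9
cz = 7
h = 5
color = 'yellow'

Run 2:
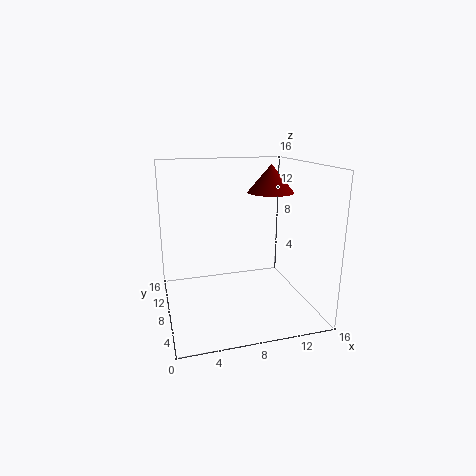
cx = 11.5
cy = 7.5
cz = 13
h = 3
color = 'maroon'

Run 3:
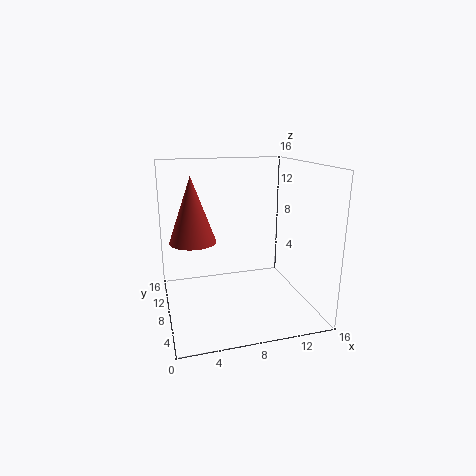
cx = 3
cy = 8
cz = 8
h = 7
color = 'brown'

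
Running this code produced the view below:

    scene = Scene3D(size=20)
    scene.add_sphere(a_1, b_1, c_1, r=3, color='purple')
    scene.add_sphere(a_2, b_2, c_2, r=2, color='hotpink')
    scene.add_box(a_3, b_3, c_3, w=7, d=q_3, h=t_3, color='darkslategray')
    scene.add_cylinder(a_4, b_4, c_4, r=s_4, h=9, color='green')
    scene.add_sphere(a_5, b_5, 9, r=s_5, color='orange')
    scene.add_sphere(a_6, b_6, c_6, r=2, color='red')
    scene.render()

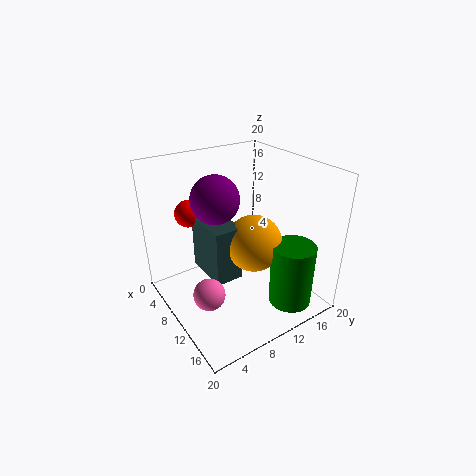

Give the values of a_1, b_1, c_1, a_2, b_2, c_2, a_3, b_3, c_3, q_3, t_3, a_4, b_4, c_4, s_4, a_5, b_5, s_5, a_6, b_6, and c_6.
a_1 = 11
b_1 = 6
c_1 = 17
a_2 = 14
b_2 = 3
c_2 = 6
a_3 = 4
b_3 = 6
c_3 = 4
q_3 = 4
t_3 = 8
a_4 = 16
b_4 = 15
c_4 = 1
s_4 = 3
a_5 = 11
b_5 = 12
s_5 = 4
a_6 = 3
b_6 = 6
c_6 = 12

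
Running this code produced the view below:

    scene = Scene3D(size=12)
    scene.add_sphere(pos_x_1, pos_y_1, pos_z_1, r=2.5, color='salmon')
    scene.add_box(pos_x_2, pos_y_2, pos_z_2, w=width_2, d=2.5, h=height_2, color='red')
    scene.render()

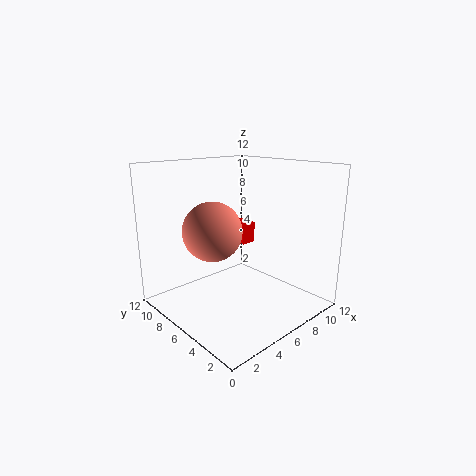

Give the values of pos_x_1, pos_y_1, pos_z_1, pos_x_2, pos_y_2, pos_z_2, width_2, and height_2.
pos_x_1 = 4.5; pos_y_1 = 7.5; pos_z_1 = 6.5; pos_x_2 = 9; pos_y_2 = 8.5; pos_z_2 = 4; width_2 = 1.5; height_2 = 2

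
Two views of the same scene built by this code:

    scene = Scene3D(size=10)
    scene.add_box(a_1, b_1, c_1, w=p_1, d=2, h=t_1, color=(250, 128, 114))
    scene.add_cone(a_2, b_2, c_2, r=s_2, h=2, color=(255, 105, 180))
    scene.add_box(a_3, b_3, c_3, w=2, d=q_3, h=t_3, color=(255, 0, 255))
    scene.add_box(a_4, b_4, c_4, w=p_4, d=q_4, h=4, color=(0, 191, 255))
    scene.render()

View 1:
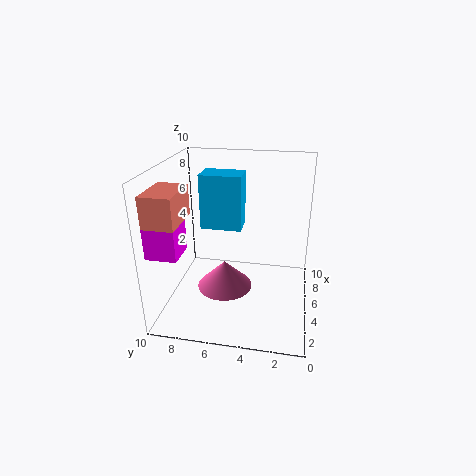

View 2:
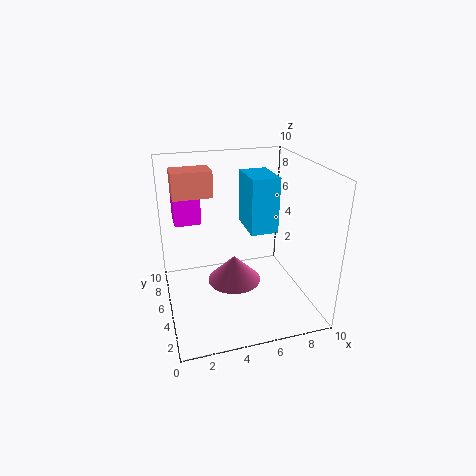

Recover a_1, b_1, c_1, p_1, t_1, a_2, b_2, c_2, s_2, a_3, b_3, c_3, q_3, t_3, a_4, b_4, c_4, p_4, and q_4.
a_1 = 1, b_1 = 8, c_1 = 7, p_1 = 3, t_1 = 2, a_2 = 5, b_2 = 6, c_2 = 1, s_2 = 2, a_3 = 1, b_3 = 8, c_3 = 5, q_3 = 2, t_3 = 2, a_4 = 6, b_4 = 5, c_4 = 5, p_4 = 2, q_4 = 3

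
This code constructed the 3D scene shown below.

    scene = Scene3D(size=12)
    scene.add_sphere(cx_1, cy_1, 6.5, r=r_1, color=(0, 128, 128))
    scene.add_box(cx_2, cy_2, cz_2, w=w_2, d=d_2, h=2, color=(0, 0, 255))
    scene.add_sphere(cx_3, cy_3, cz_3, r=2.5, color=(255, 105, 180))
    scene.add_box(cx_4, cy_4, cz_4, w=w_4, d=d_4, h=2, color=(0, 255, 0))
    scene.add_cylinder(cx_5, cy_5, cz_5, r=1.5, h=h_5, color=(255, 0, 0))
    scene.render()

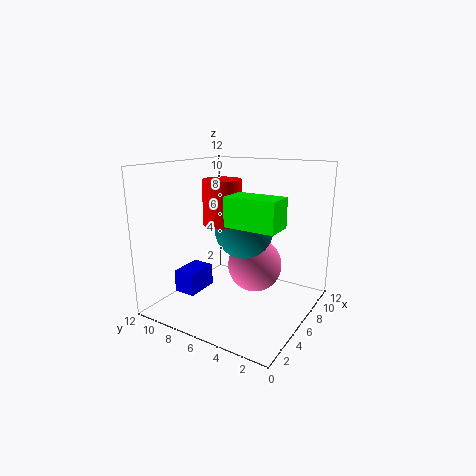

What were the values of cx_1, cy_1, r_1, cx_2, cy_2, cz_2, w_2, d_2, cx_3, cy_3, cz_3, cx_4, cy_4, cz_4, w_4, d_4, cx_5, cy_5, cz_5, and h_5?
cx_1 = 7
cy_1 = 6
r_1 = 2.5
cx_2 = 4
cy_2 = 9.5
cz_2 = 0.5
w_2 = 3
d_2 = 2
cx_3 = 9
cy_3 = 6
cz_3 = 2.5
cx_4 = 1
cy_4 = 0.5
cz_4 = 8.5
w_4 = 2
d_4 = 3.5
cx_5 = 4.5
cy_5 = 6.5
cz_5 = 7.5
h_5 = 3.5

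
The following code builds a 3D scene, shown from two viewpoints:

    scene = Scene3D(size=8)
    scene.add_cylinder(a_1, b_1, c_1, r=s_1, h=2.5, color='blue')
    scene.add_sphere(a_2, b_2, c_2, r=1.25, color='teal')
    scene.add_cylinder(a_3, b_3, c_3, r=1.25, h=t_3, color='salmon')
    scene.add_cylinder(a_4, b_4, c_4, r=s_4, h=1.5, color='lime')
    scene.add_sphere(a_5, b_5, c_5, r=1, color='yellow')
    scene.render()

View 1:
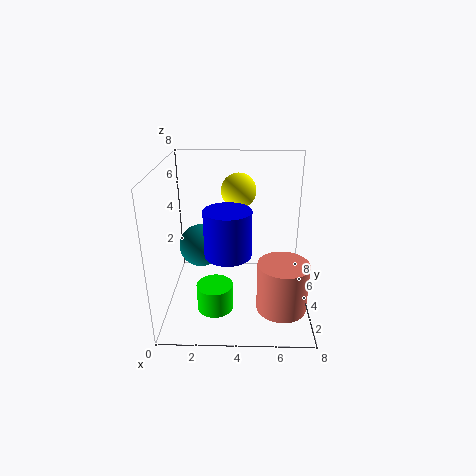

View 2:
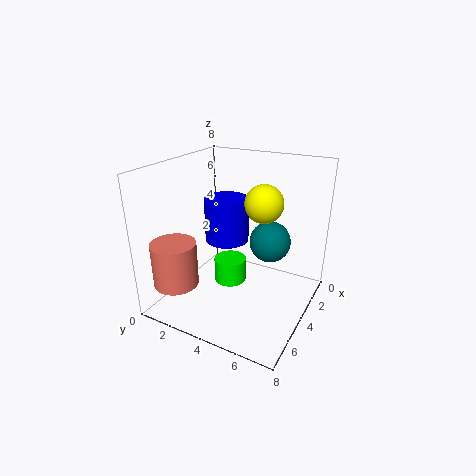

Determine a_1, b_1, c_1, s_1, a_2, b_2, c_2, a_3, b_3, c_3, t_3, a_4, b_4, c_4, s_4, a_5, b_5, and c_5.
a_1 = 3.5
b_1 = 3
c_1 = 3.5
s_1 = 1.25
a_2 = 1.75
b_2 = 5
c_2 = 3
a_3 = 6.25
b_3 = 1.25
c_3 = 1.5
t_3 = 2.5
a_4 = 2.75
b_4 = 2.75
c_4 = 0.25
s_4 = 1
a_5 = 4
b_5 = 5.5
c_5 = 6.25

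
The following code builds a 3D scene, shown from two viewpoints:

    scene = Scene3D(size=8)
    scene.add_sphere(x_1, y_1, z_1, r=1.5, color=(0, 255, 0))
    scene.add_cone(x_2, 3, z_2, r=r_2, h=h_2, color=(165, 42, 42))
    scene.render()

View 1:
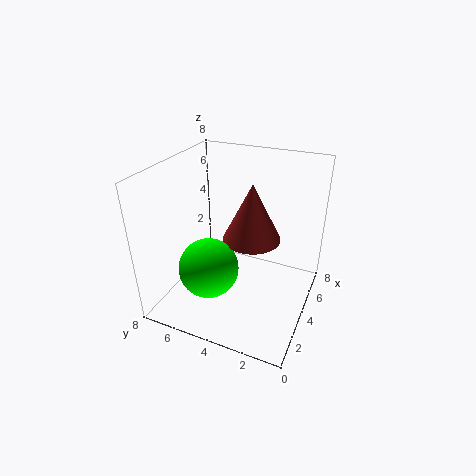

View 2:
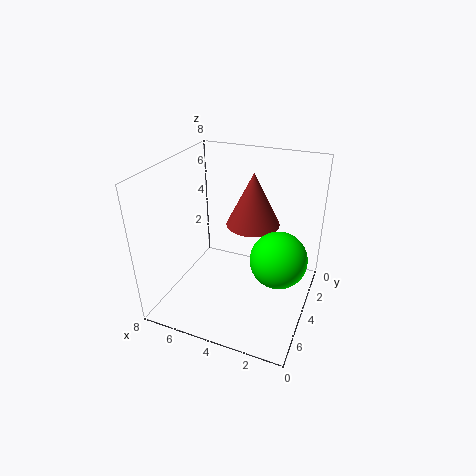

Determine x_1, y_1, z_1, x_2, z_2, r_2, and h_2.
x_1 = 1.5, y_1 = 4.5, z_1 = 3.5, x_2 = 3.5, z_2 = 4.5, r_2 = 1.5, h_2 = 3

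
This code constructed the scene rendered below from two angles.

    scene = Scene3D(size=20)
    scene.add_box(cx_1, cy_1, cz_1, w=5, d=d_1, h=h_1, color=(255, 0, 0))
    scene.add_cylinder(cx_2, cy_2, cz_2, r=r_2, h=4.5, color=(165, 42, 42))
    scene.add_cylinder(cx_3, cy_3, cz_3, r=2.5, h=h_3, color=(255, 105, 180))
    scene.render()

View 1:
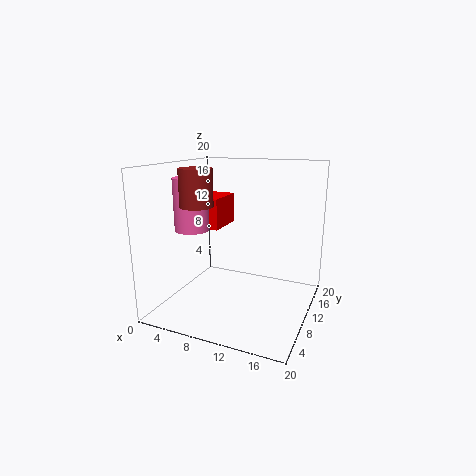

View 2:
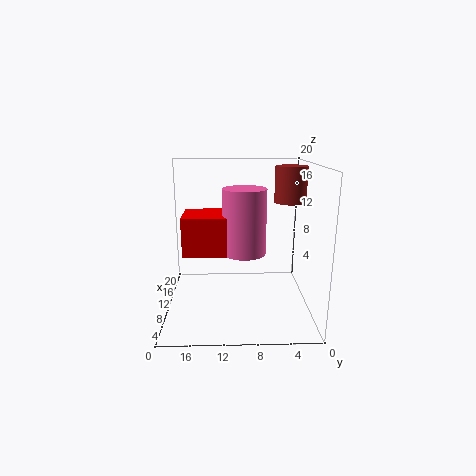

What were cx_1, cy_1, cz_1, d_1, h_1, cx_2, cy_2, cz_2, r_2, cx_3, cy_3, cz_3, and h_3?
cx_1 = 1.5; cy_1 = 10.5; cz_1 = 10.5; d_1 = 6; h_1 = 4.5; cx_2 = 7.5; cy_2 = 3.5; cz_2 = 15.5; r_2 = 2; cx_3 = 3; cy_3 = 9.5; cz_3 = 10.5; h_3 = 7.5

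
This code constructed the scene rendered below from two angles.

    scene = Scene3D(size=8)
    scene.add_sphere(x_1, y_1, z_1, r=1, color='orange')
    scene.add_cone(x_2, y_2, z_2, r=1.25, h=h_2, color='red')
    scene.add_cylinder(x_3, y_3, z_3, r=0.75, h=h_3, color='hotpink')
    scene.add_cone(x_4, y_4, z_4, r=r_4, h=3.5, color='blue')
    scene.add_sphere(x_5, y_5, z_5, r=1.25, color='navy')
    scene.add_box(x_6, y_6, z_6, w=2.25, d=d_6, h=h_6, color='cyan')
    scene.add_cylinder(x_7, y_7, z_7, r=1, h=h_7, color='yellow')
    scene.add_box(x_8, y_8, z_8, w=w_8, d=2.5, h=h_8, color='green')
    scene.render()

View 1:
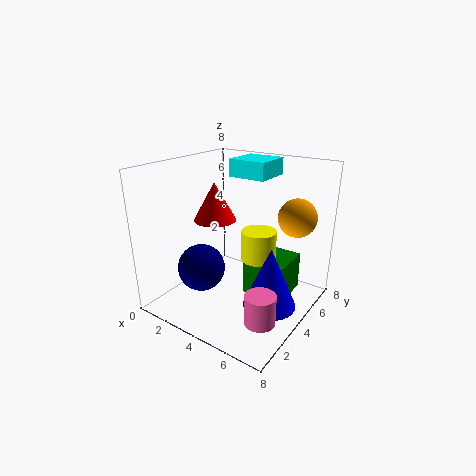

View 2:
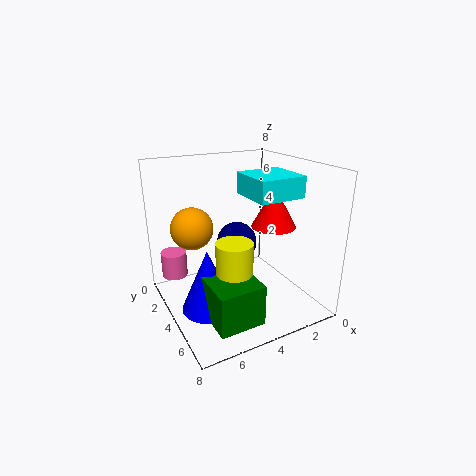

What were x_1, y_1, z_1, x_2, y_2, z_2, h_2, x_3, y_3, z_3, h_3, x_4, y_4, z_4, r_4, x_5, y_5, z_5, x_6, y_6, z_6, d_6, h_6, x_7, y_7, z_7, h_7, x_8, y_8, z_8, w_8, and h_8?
x_1 = 7, y_1 = 5, z_1 = 5.5, x_2 = 2, y_2 = 4.5, z_2 = 4.5, h_2 = 2.25, x_3 = 7, y_3 = 1.5, z_3 = 1.25, h_3 = 1.5, x_4 = 6, y_4 = 4.25, z_4 = 0.25, r_4 = 1.5, x_5 = 3, y_5 = 2, z_5 = 2.75, x_6 = 2.5, y_6 = 5.25, z_6 = 7, d_6 = 2.25, h_6 = 1, x_7 = 4.75, y_7 = 5, z_7 = 2.5, h_7 = 1.75, x_8 = 4, y_8 = 4.5, z_8 = 0.25, w_8 = 2.5, h_8 = 2.25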